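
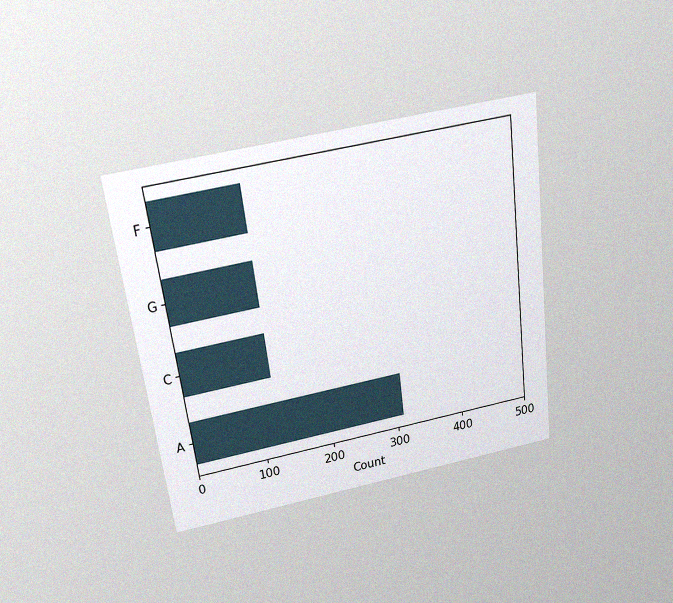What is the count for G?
124

The chart is tilted about 7° counter-clockwise and viewed slightly from above, with some photo noise. Reading along the chart's x-axis, the G bar reaches 124.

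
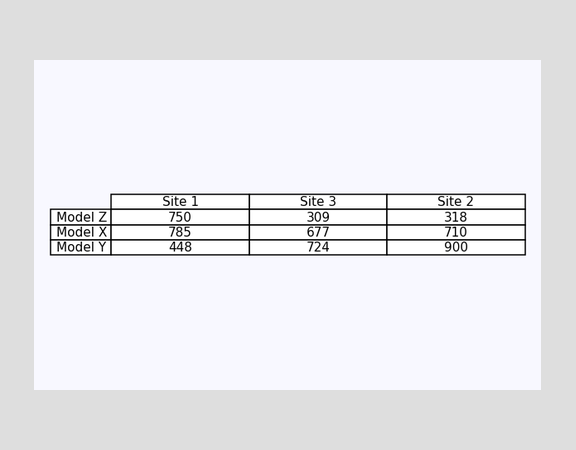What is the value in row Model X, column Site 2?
710

The (Model X, Site 2) cell reads 710.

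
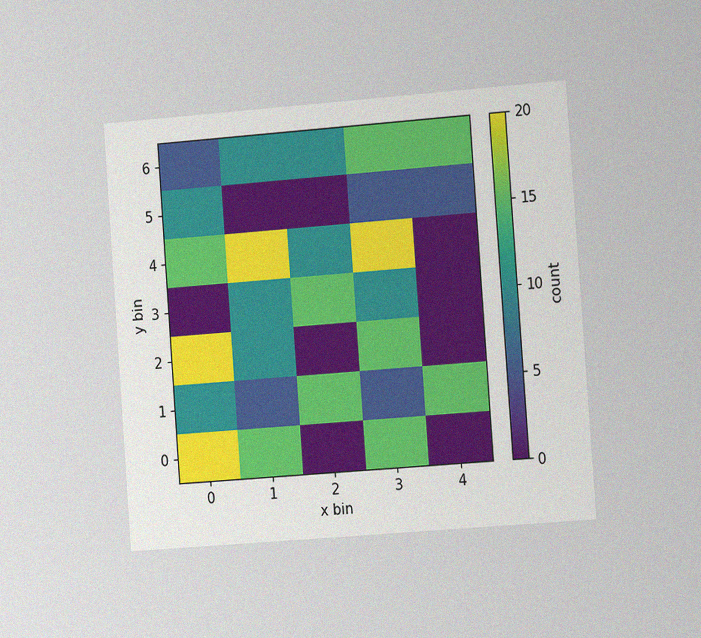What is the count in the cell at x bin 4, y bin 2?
The chart is tilted about 4° counter-clockwise and viewed at a slight angle, with some photo noise. Matching the cell (4, 2) against the colorbar gives 0.

0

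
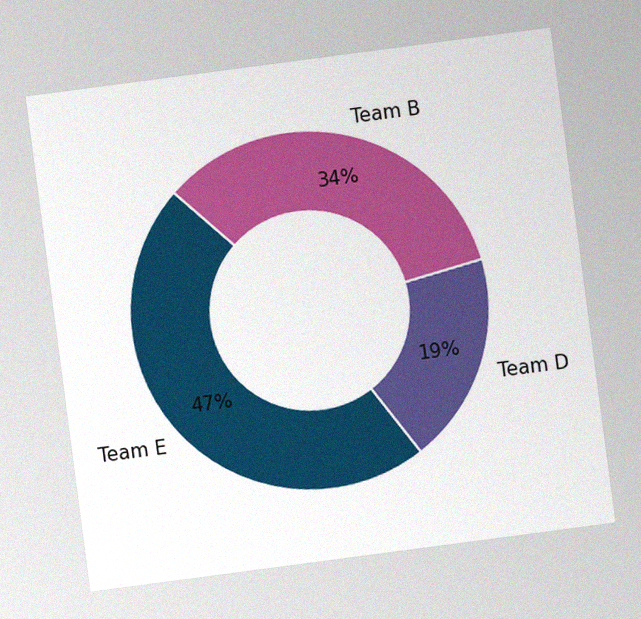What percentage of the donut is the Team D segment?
The chart is tilted about 7° counter-clockwise, with some photo noise. The Team D segment takes up 19% of the ring.

19%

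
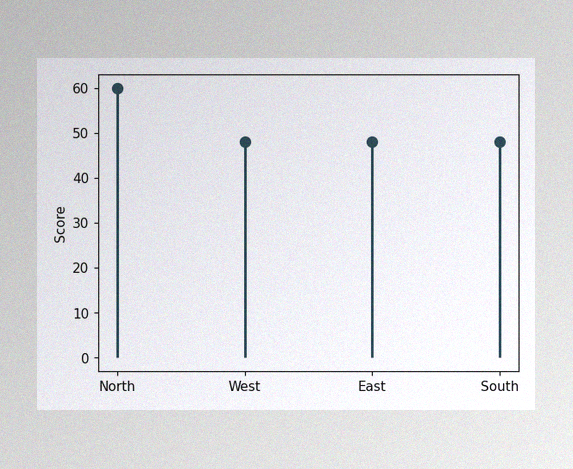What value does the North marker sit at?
The image has some photo noise and uneven lighting. The North marker sits at 60.

60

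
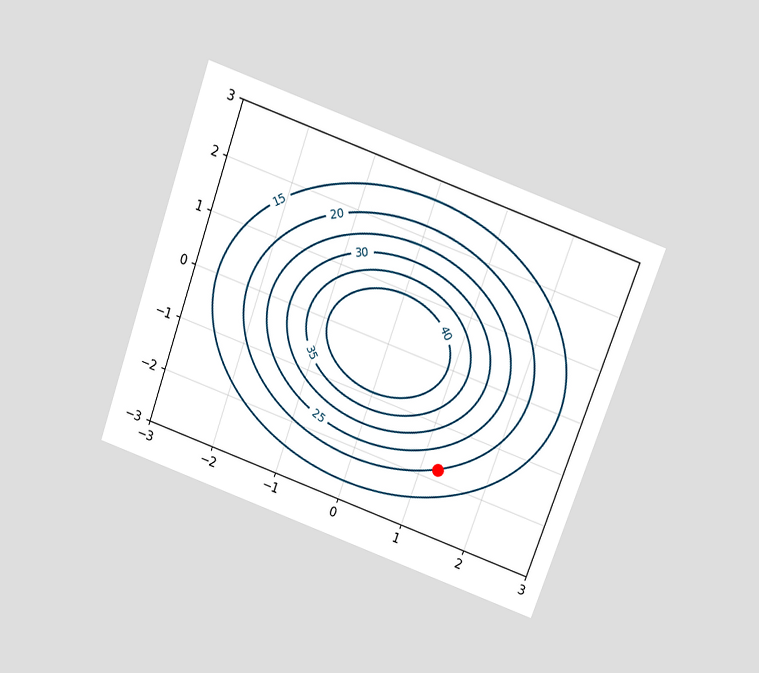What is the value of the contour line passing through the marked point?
The chart is tilted about 20° clockwise and viewed slightly from above. The marked point sits on the contour labelled 20.

20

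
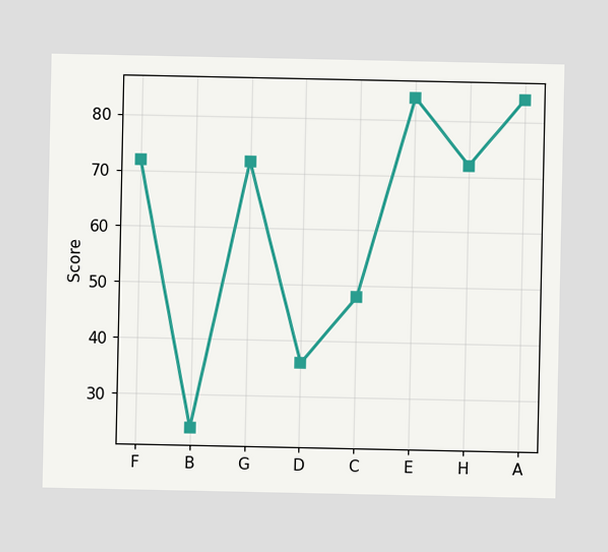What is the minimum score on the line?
24

The lowest point is at B, and reading across to the y-axis gives 24.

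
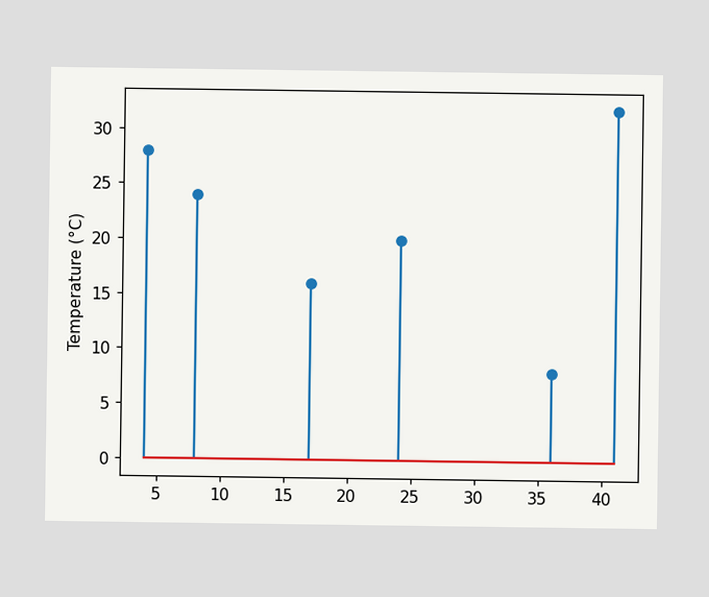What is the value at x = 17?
The stem at x=17 reaches 16°C.

16°C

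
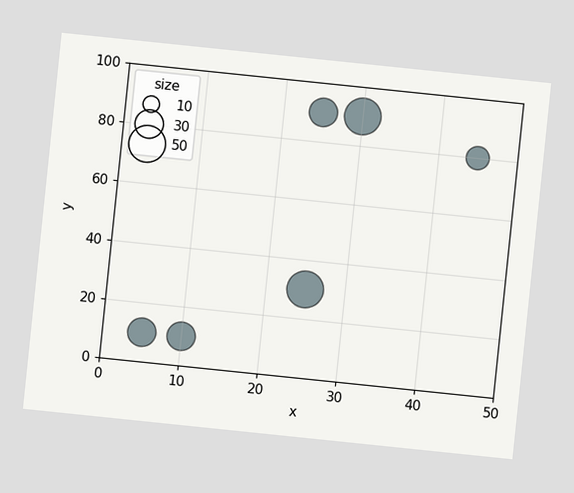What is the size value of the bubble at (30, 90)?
The chart is tilted about 6° clockwise. Matching the bubble at (30, 90) against the size legend gives 50.

50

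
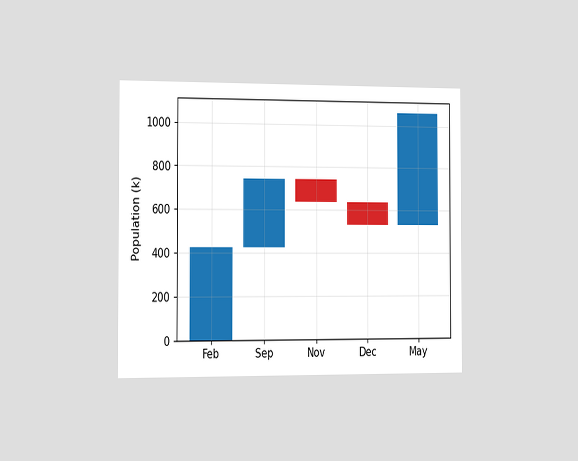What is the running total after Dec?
The chart is viewed slightly from the left. After Dec the running total reaches 530k.

530k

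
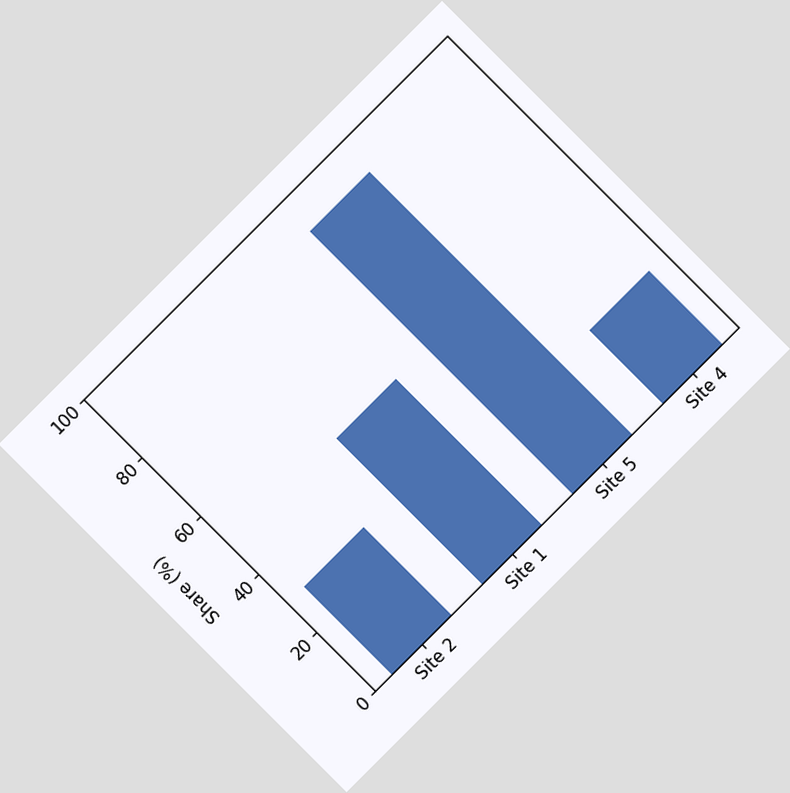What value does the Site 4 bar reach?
The chart is tilted about 45° counter-clockwise. Reading along the chart's y-axis, the Site 4 bar reaches 25%.

25%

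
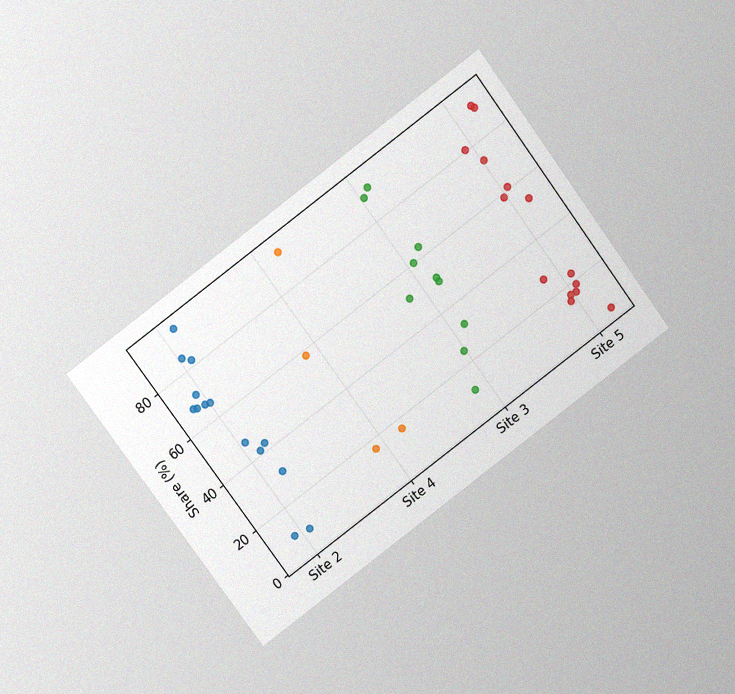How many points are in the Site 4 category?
The chart is tilted about 37° counter-clockwise and viewed slightly from above, with some photo noise. Counting the markers in the Site 4 column gives 4.

4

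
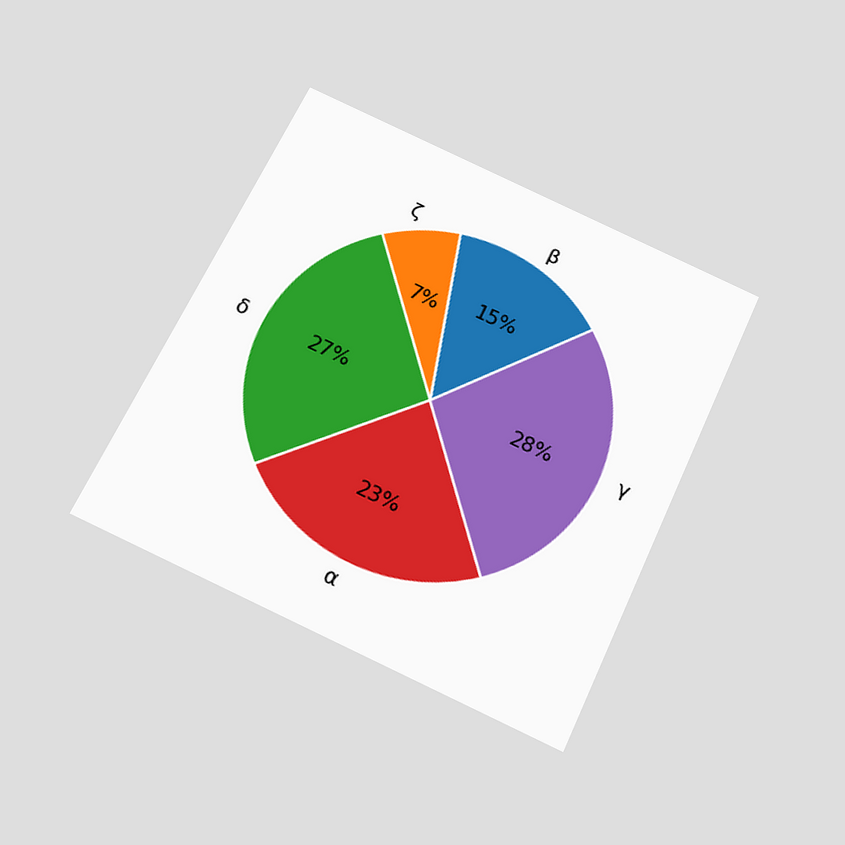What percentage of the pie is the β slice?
15%

The chart is tilted about 25° clockwise and viewed slightly from below. The β slice takes up 15% of the pie.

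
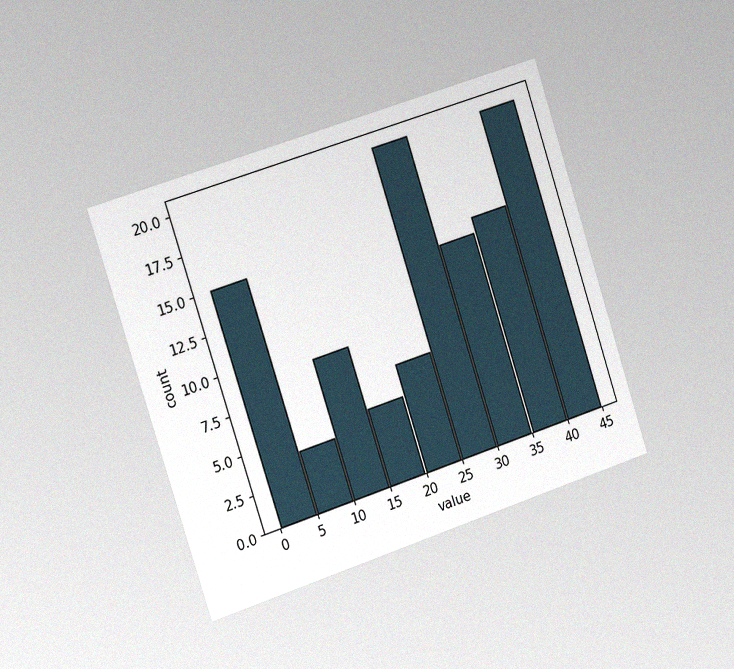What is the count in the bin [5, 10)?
The chart is tilted about 18° counter-clockwise and viewed slightly from the left, with some photo noise. The [5, 10) bin has height 4.

4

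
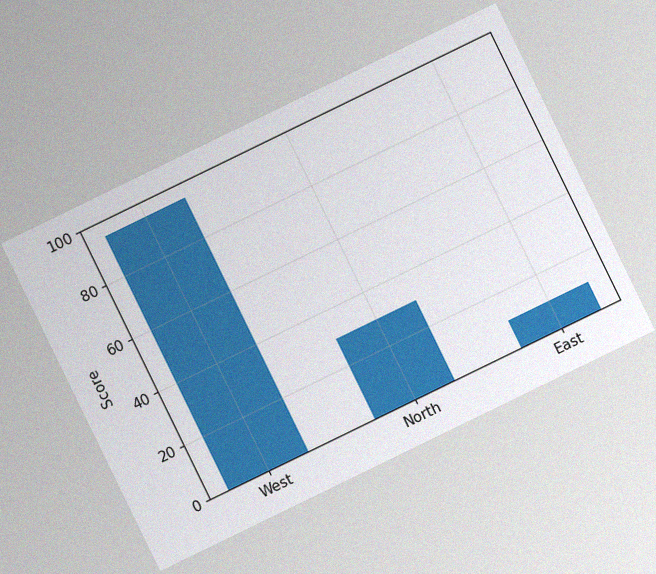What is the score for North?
The chart is tilted about 26° counter-clockwise, with some photo noise. Reading along the chart's y-axis, the North bar reaches 30.

30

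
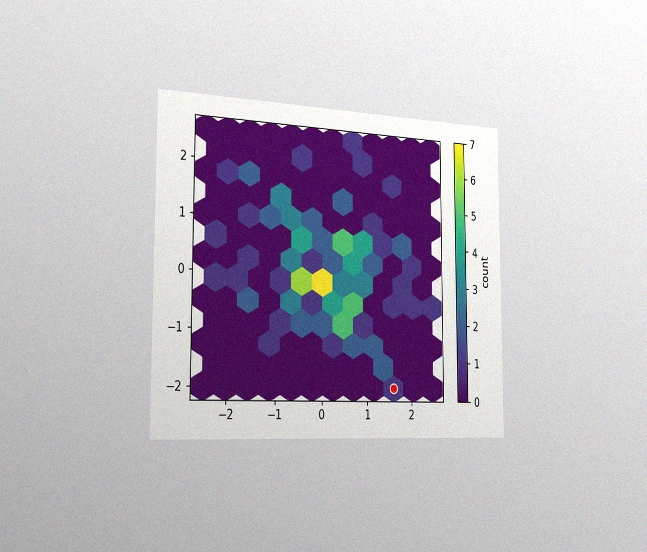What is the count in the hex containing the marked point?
1

The chart is viewed slightly from the left, with some photo noise. The marked hex reads 1 on the colorbar.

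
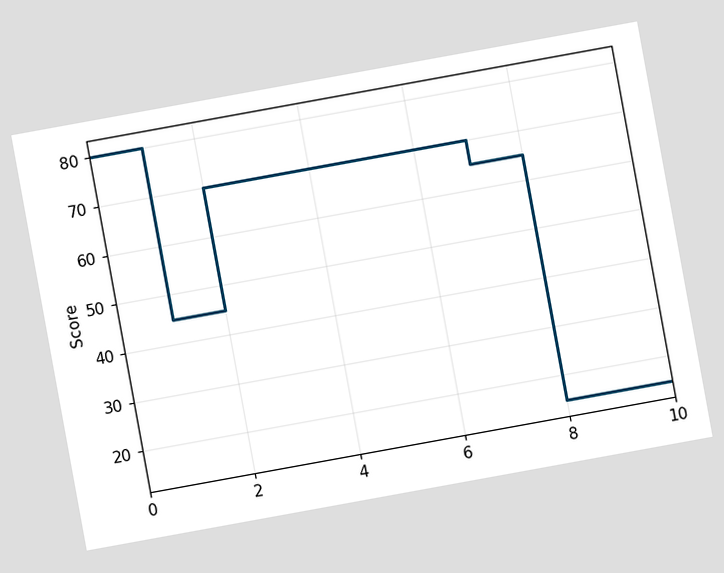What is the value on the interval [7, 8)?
65

The chart is tilted about 10° counter-clockwise. On [7, 8) the step sits at 65.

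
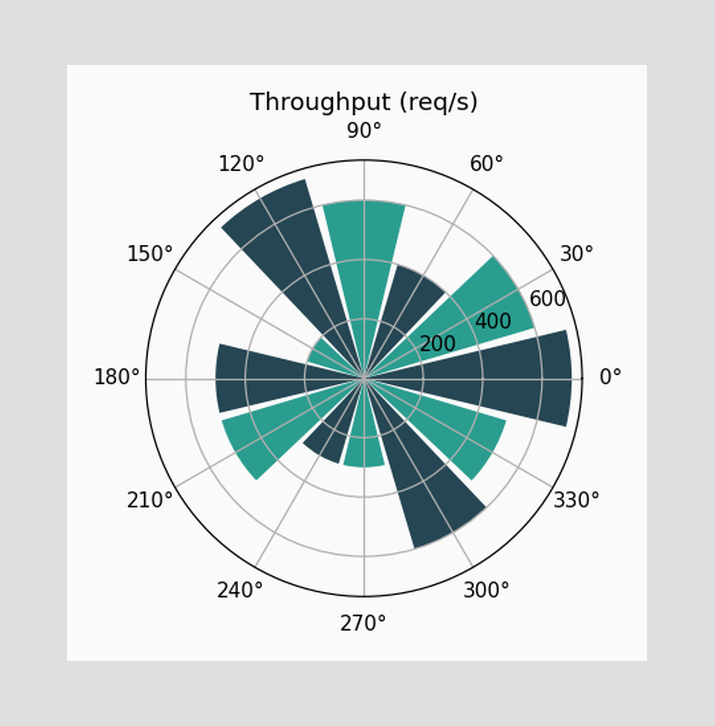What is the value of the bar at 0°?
700req/s

The bar at 0° reaches 700req/s on the radial axis.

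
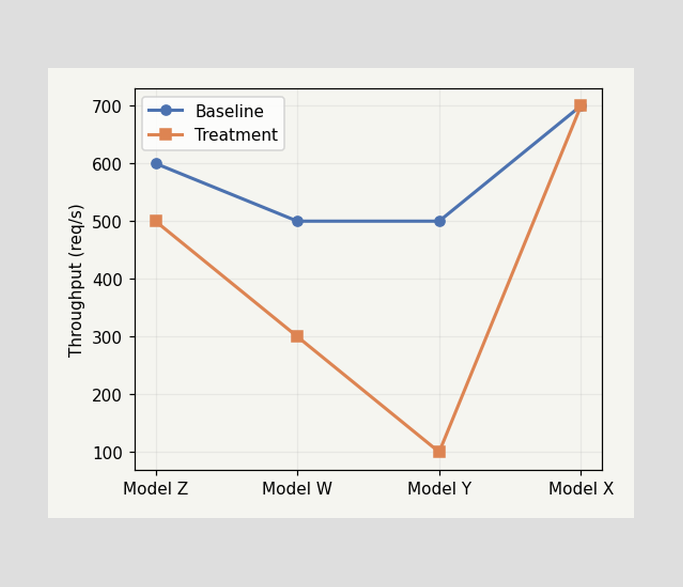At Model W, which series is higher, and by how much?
Baseline, by 200req/s

At Model W, Baseline sits above the other line by 200req/s.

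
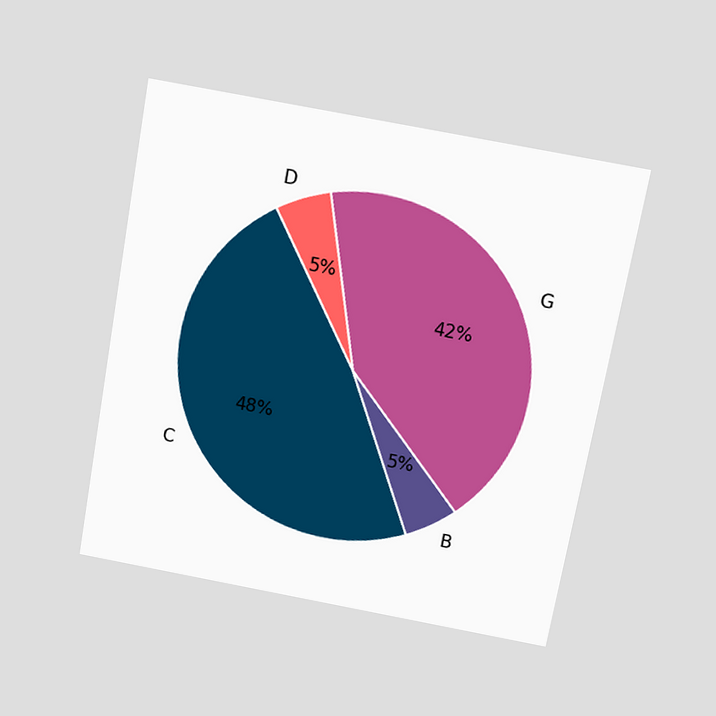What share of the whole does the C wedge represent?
48%

The chart is tilted about 10° clockwise and viewed slightly from above. The C slice takes up 48% of the pie.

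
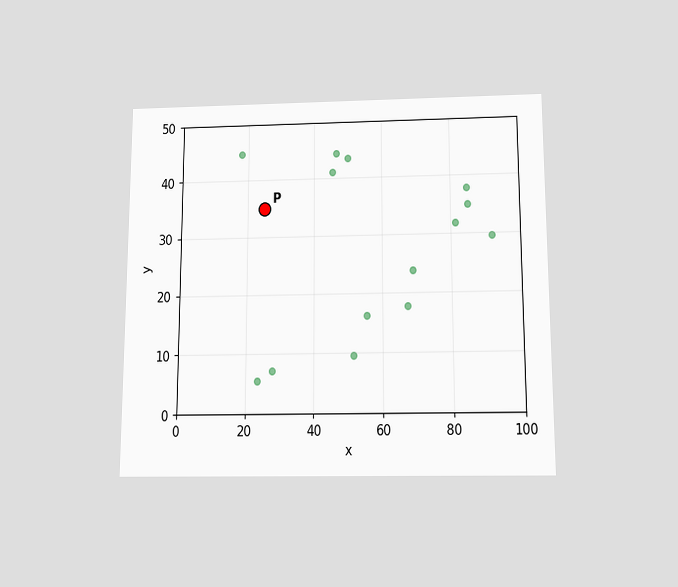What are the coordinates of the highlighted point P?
(25, 35)

The chart is viewed slightly from below. Following the gridlines from P to each axis, P sits at (25, 35).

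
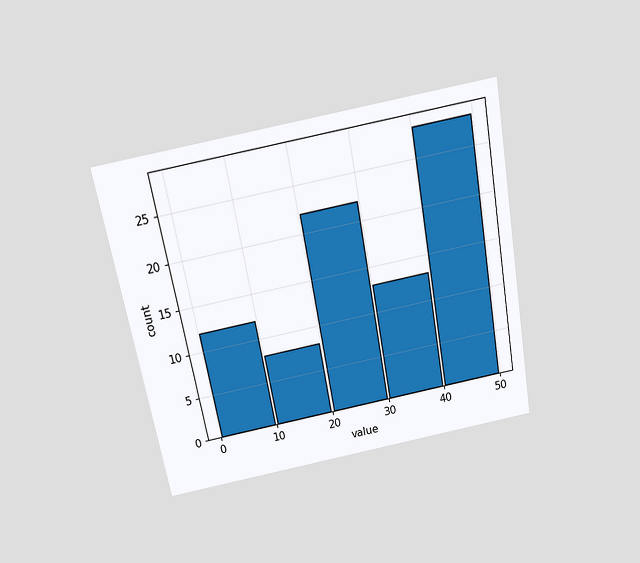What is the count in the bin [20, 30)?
The chart is tilted about 11° counter-clockwise and viewed slightly from above. The [20, 30) bin has height 22.

22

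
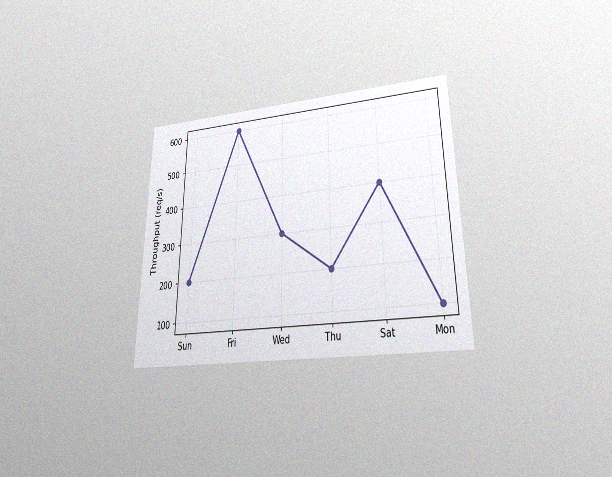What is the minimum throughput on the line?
The chart is viewed slightly from below, with some photo noise. The lowest point is at Mon, and reading across to the y-axis gives 100req/s.

100req/s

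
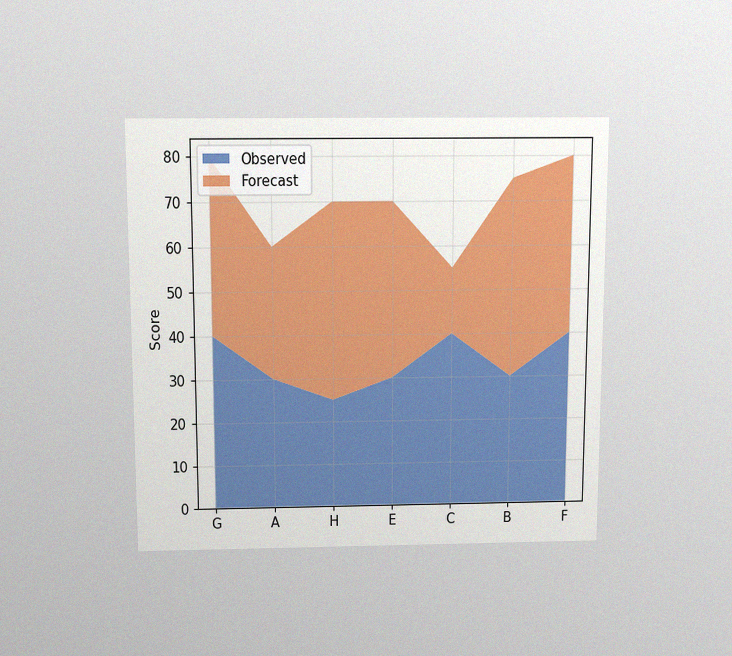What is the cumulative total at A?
60

The chart is viewed slightly from above, with some photo noise. The stacked total at A reaches 60.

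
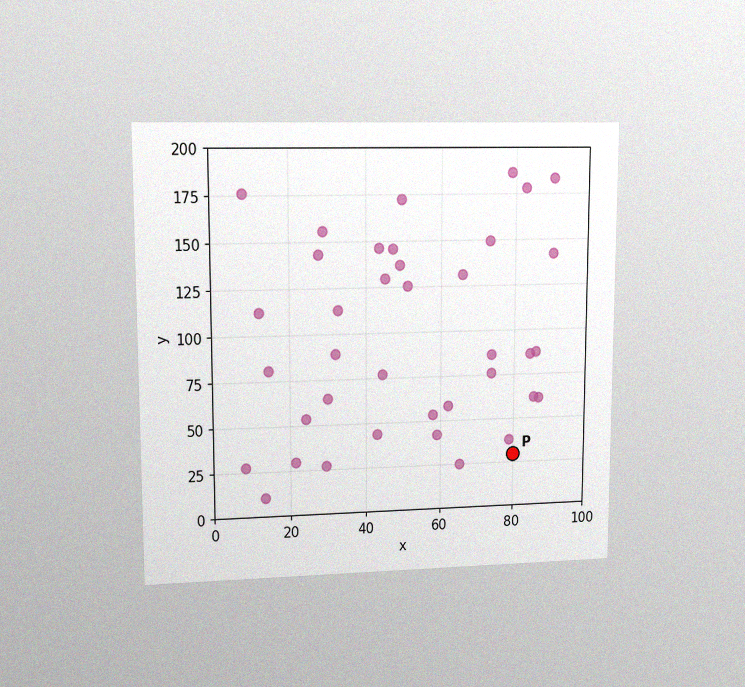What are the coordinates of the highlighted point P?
(80, 30)

The chart is viewed at a slight angle, with some photo noise. Following the gridlines from P to each axis, P sits at (80, 30).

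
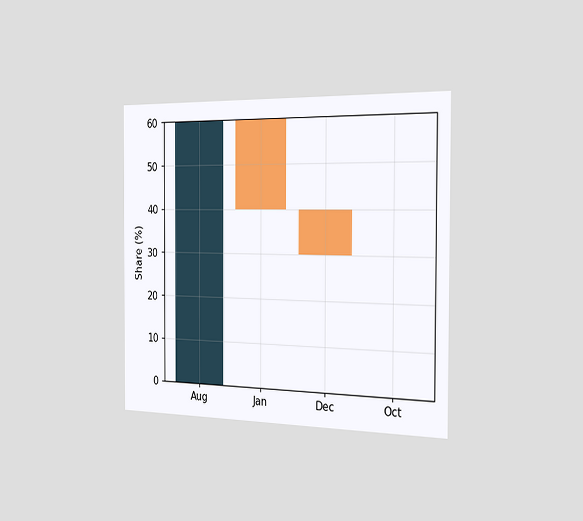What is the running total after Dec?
The chart is viewed slightly from the right. After Dec the running total reaches 30%.

30%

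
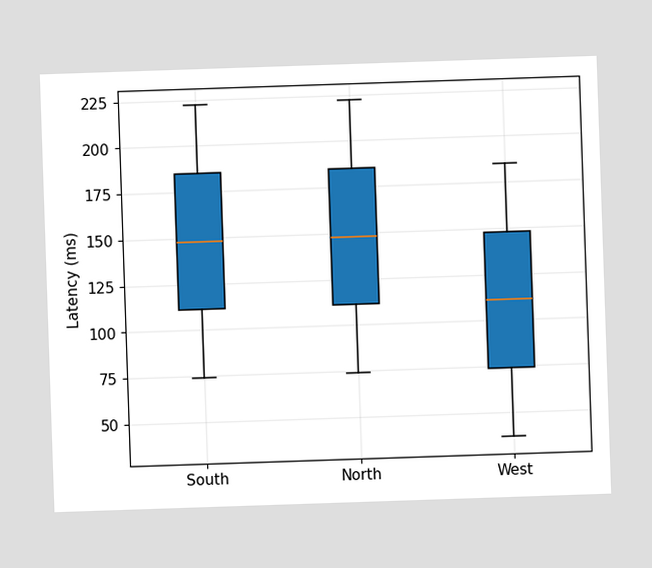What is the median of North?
148ms

The median line in the North box sits at 148ms.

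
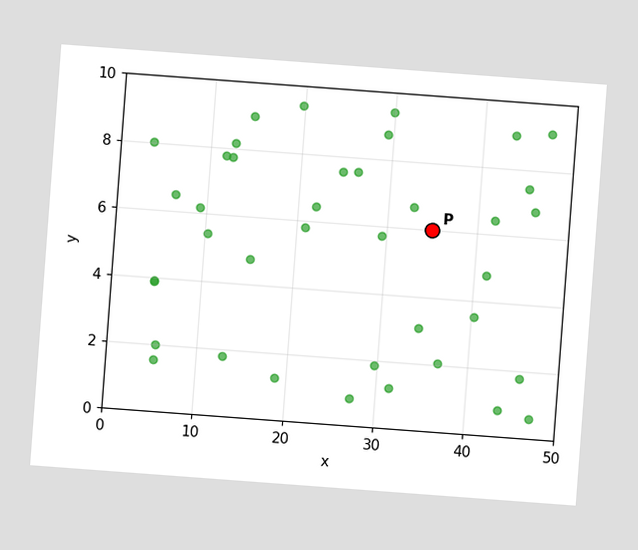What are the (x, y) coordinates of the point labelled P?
(35, 6)

The chart is tilted about 4° clockwise. Following the gridlines from P to each axis, P sits at (35, 6).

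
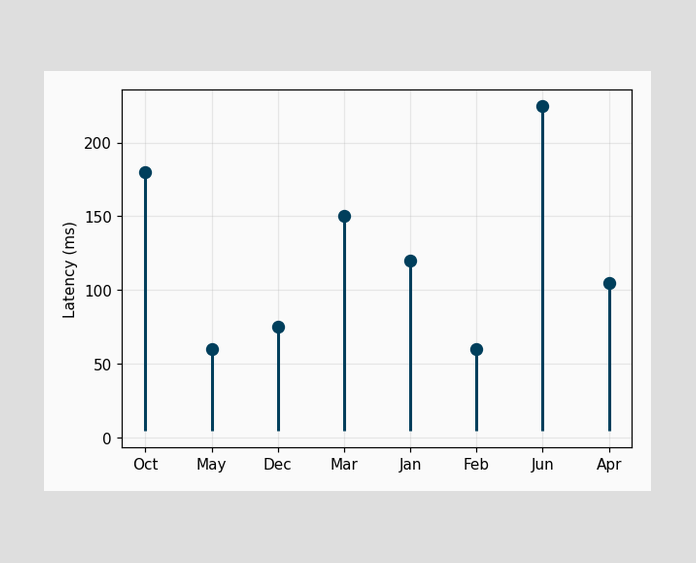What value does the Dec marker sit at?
75ms

The Dec marker sits at 75ms.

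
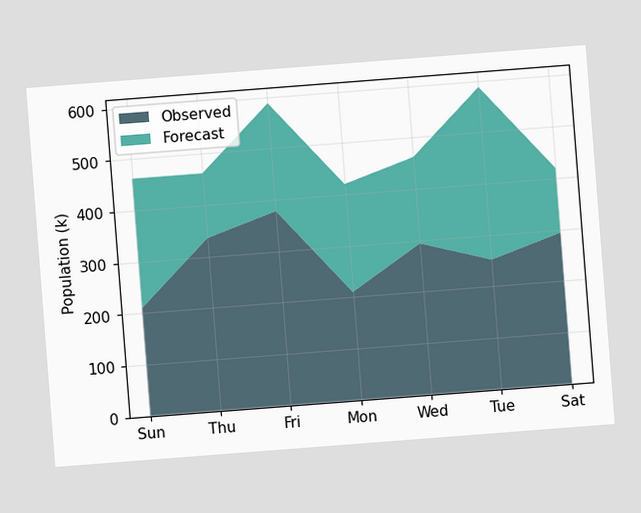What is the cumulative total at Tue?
588k

The chart is tilted about 4° counter-clockwise. The stacked total at Tue reaches 588k.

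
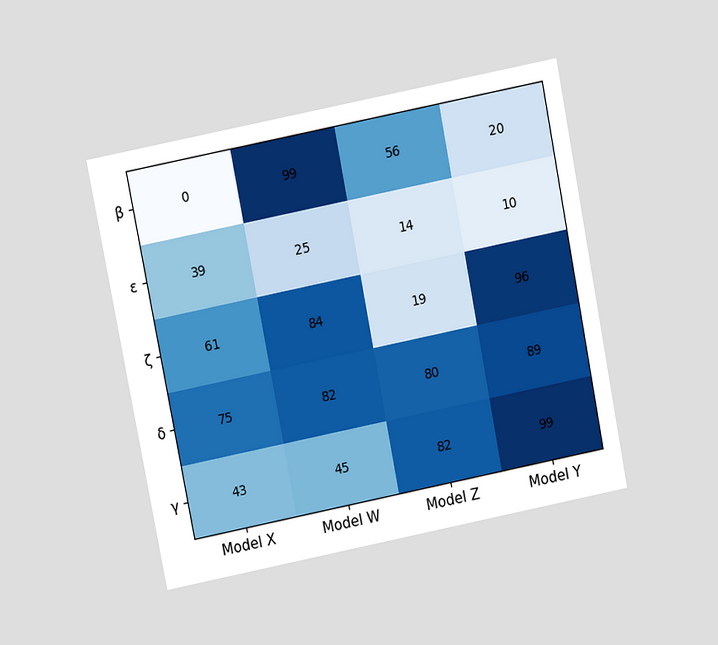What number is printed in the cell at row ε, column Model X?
The chart is tilted about 11° counter-clockwise and viewed at a slight angle. The (ε, Model X) cell reads 39.

39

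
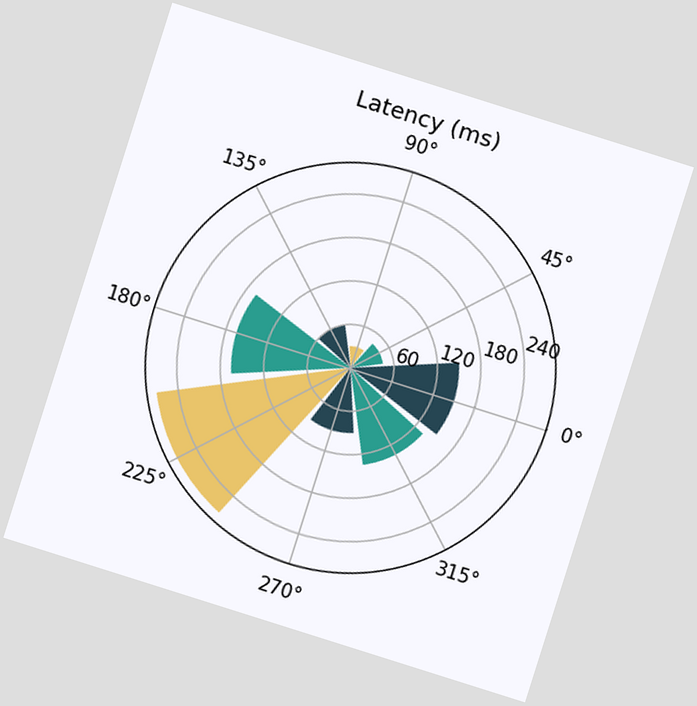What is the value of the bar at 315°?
135ms

The chart is tilted about 18° clockwise. The bar at 315° reaches 135ms on the radial axis.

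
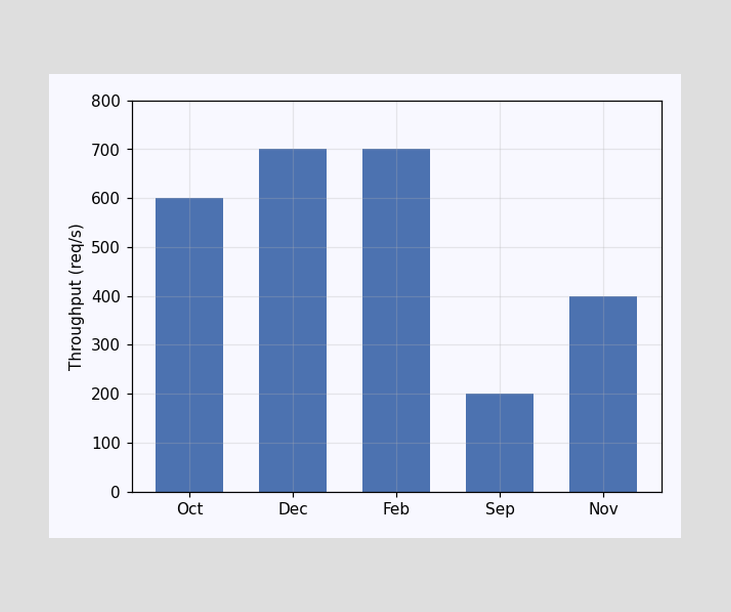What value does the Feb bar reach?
Reading along the chart's y-axis, the Feb bar reaches 700req/s.

700req/s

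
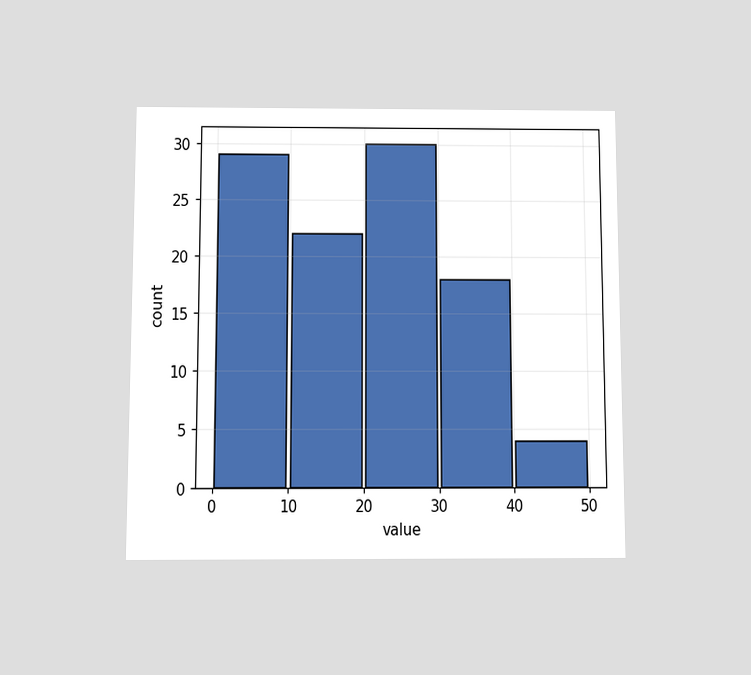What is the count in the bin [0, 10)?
The chart is viewed at a slight angle. The [0, 10) bin has height 29.

29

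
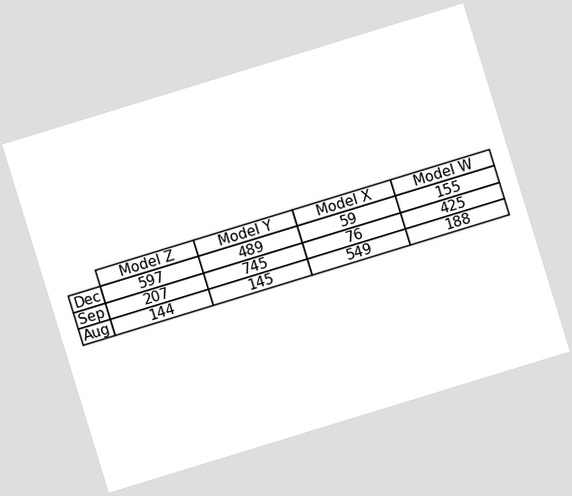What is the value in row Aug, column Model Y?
The chart is tilted about 17° counter-clockwise. The (Aug, Model Y) cell reads 145.

145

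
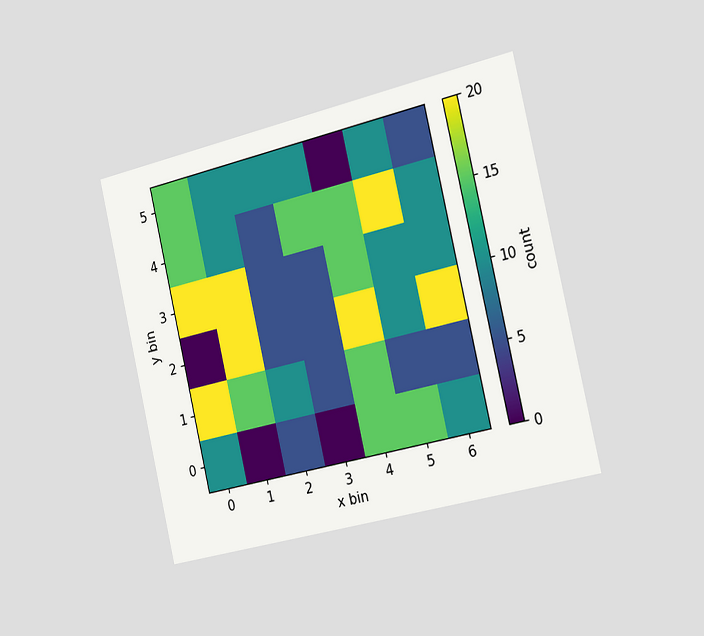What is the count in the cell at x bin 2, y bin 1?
10

The chart is tilted about 13° counter-clockwise and viewed slightly from the right. Matching the cell (2, 1) against the colorbar gives 10.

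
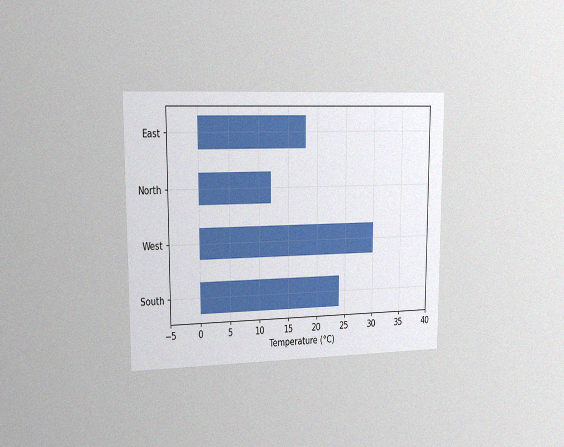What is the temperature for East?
The chart is viewed slightly from the left, with some photo noise. Reading along the chart's x-axis, the East bar reaches 18°C.

18°C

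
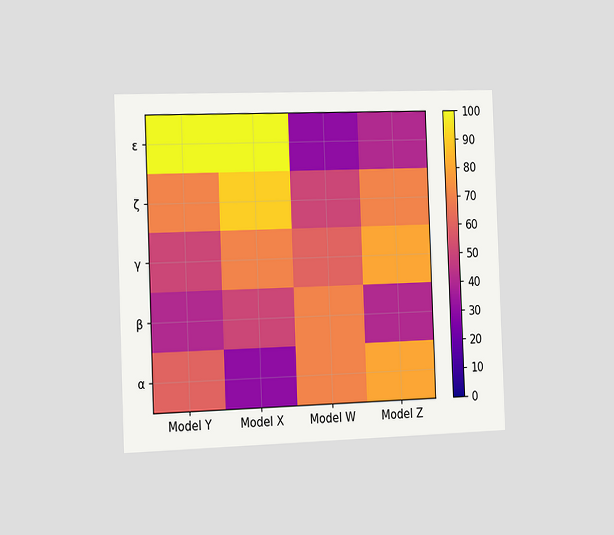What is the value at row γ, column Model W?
60

The chart is tilted about 2° counter-clockwise and viewed slightly from the left. Matching cell (γ, Model W) against the colorbar gives 60.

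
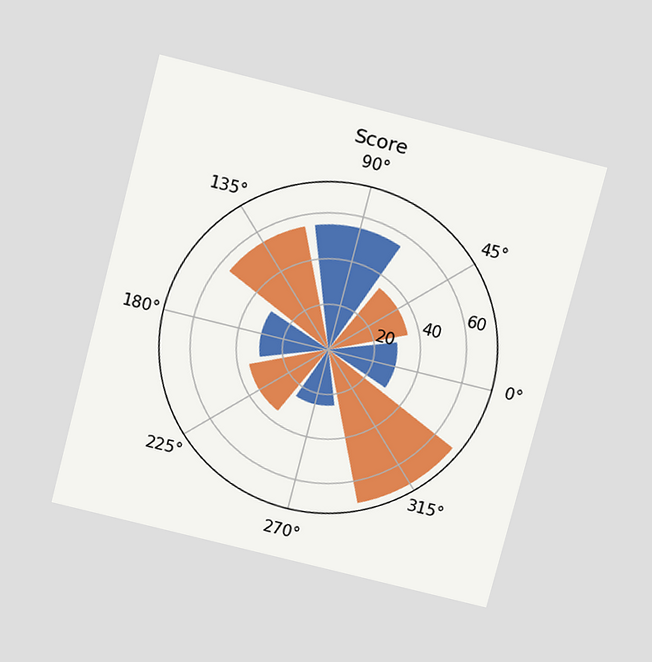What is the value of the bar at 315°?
70

The chart is tilted about 14° clockwise and viewed slightly from above. The bar at 315° reaches 70 on the radial axis.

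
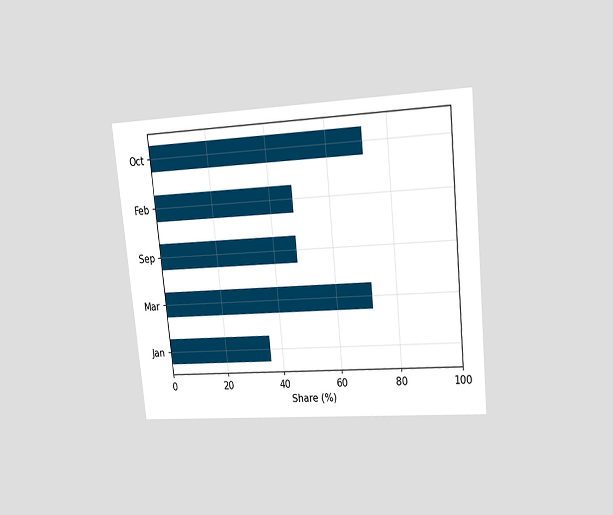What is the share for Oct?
The chart is tilted about 6° counter-clockwise and viewed at a slight angle. Reading along the chart's x-axis, the Oct bar reaches 72%.

72%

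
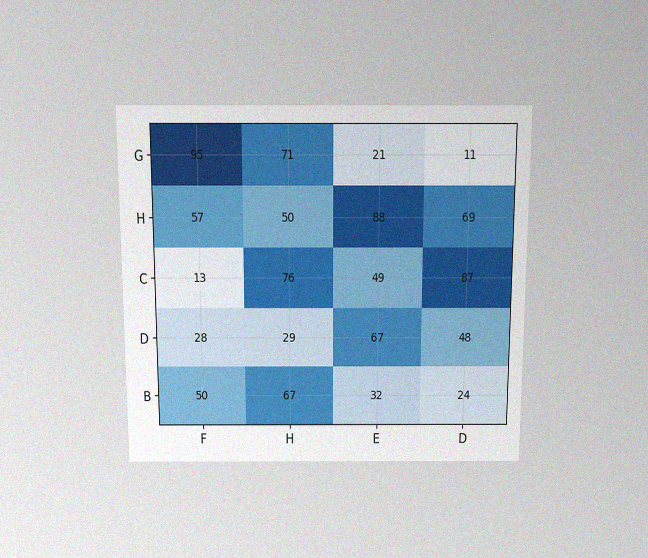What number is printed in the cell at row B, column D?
24

The chart is viewed slightly from above, with some photo noise. The (B, D) cell reads 24.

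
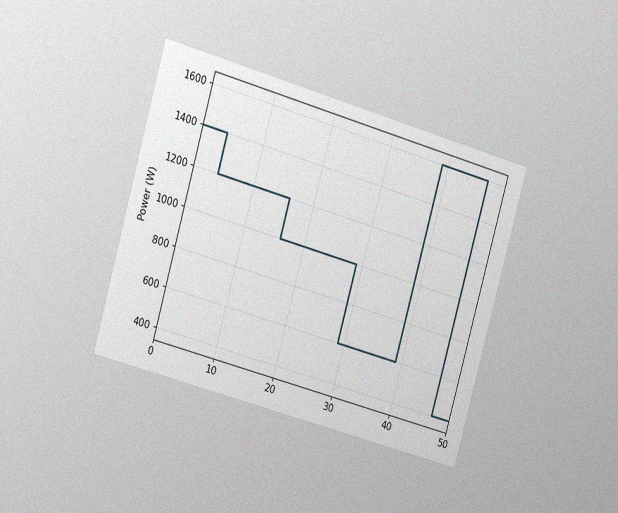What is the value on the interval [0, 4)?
1400W

The chart is tilted about 16° clockwise and viewed slightly from the left, with some photo noise. On [0, 4) the step sits at 1400W.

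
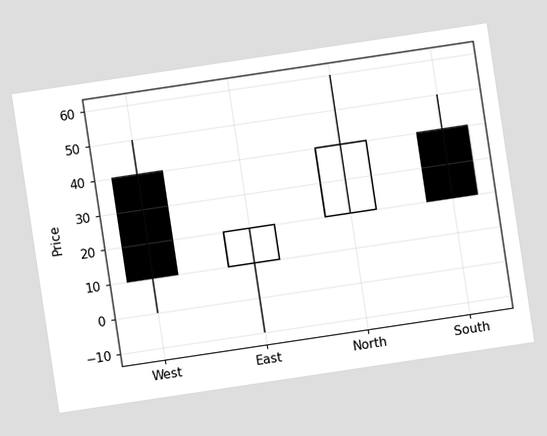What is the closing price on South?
The chart is tilted about 9° counter-clockwise. The South candle closes at 20.

20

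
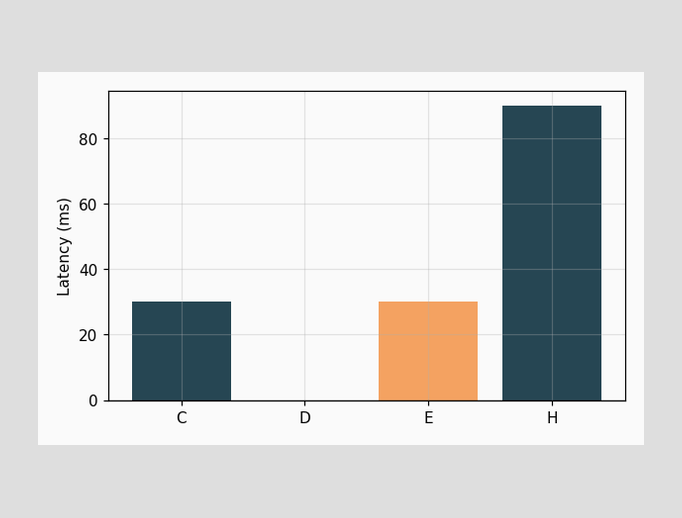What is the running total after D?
After D the running total reaches 30ms.

30ms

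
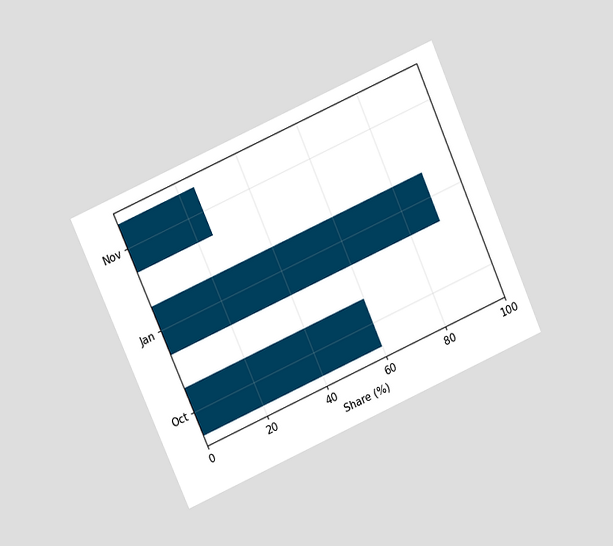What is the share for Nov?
25%

The chart is tilted about 24° counter-clockwise and viewed at a slight angle. Reading along the chart's x-axis, the Nov bar reaches 25%.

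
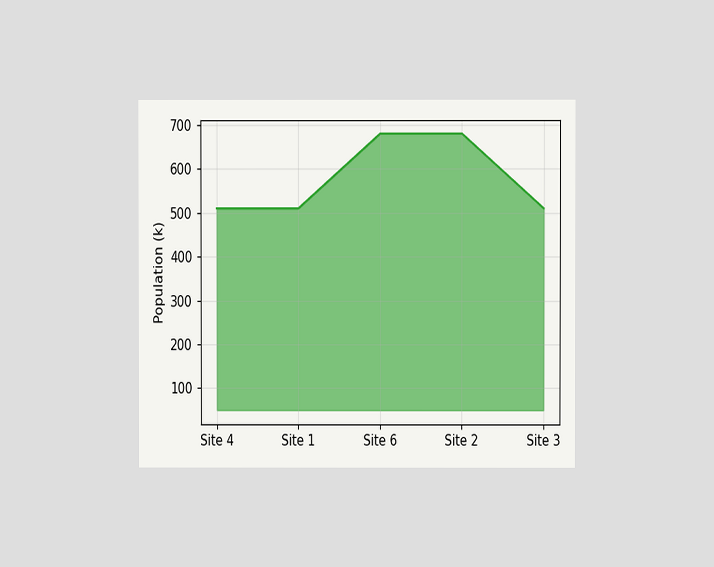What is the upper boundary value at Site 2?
680k

The chart is viewed at a slight angle. At Site 2 the upper boundary is at 680k.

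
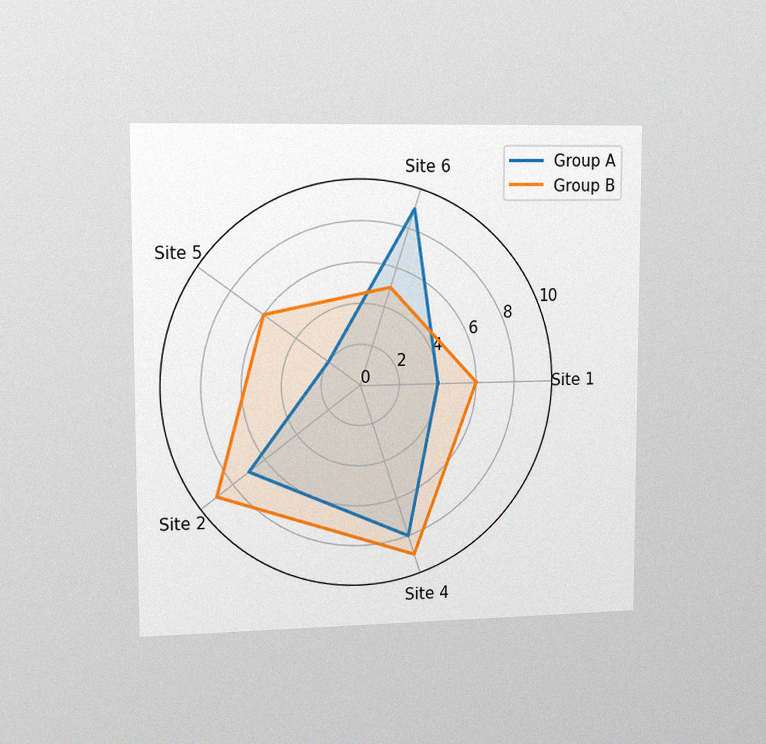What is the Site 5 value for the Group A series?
The chart is viewed slightly from the left, with some photo noise. On the Site 5 axis, Group A reaches 2.

2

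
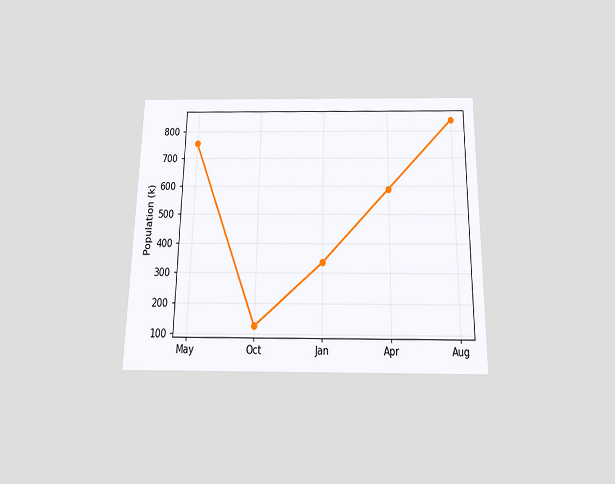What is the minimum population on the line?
126k

The chart is viewed slightly from below. The lowest point is at Oct, and reading across to the y-axis gives 126k.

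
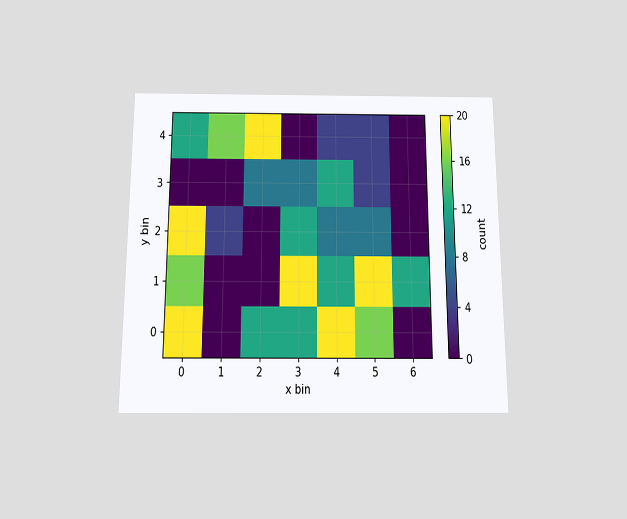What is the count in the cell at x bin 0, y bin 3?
0

The chart is viewed slightly from below. Matching the cell (0, 3) against the colorbar gives 0.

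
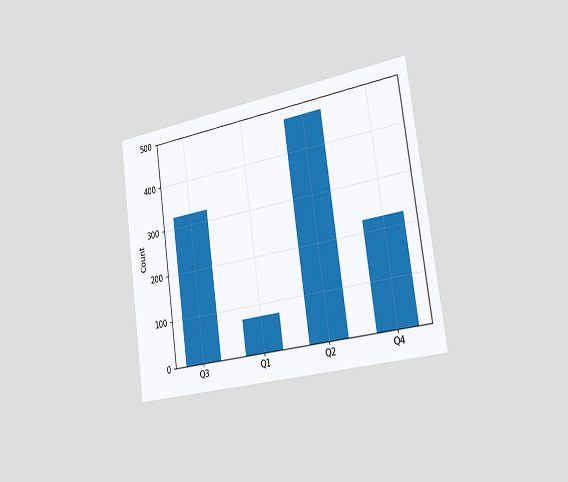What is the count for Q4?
225

The chart is tilted about 8° counter-clockwise and viewed slightly from the right. Reading along the chart's y-axis, the Q4 bar reaches 225.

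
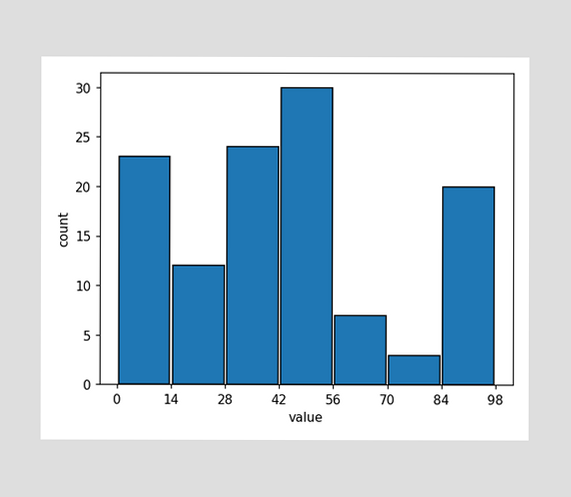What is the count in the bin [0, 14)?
23

The [0, 14) bin has height 23.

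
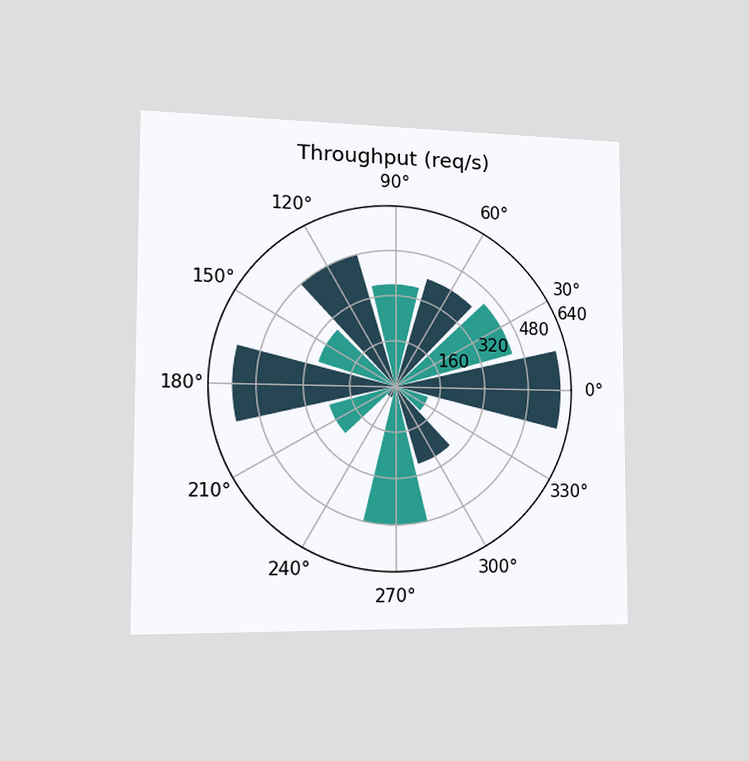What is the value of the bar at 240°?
40req/s

The chart is viewed slightly from the left. The bar at 240° reaches 40req/s on the radial axis.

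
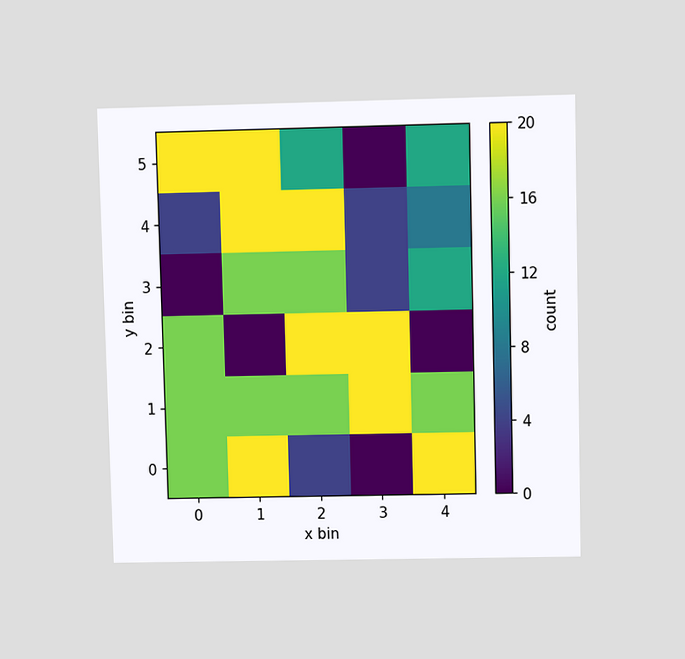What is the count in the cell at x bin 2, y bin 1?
The chart is viewed at a slight angle. Matching the cell (2, 1) against the colorbar gives 16.

16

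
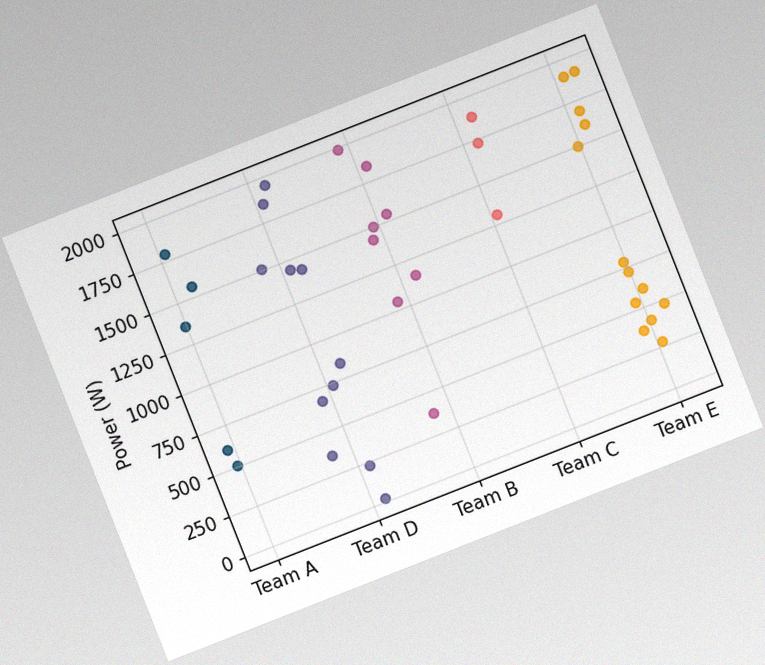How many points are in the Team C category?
3

The chart is tilted about 21° counter-clockwise, with some photo noise. Counting the markers in the Team C column gives 3.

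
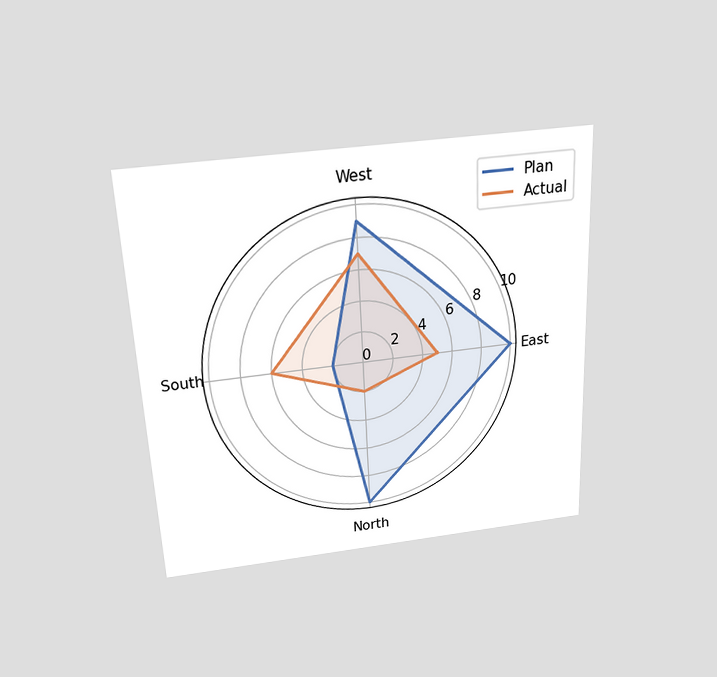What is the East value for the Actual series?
The chart is tilted about 3° counter-clockwise and viewed slightly from above. On the East axis, Actual reaches 5.

5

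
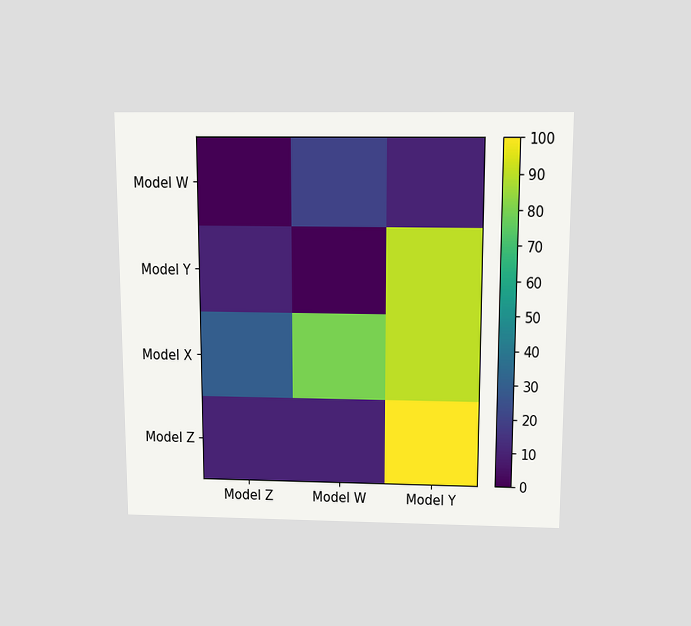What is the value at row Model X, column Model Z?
The chart is viewed slightly from above. Matching cell (Model X, Model Z) against the colorbar gives 30.

30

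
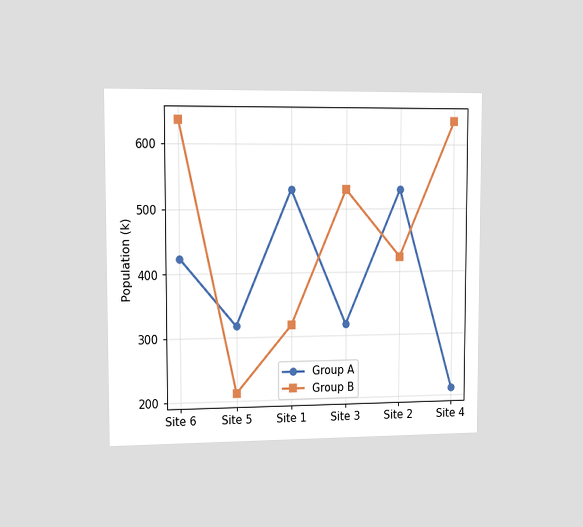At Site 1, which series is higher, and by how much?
Group A, by 212k

The chart is viewed slightly from the left. At Site 1, Group A sits above the other line by 212k.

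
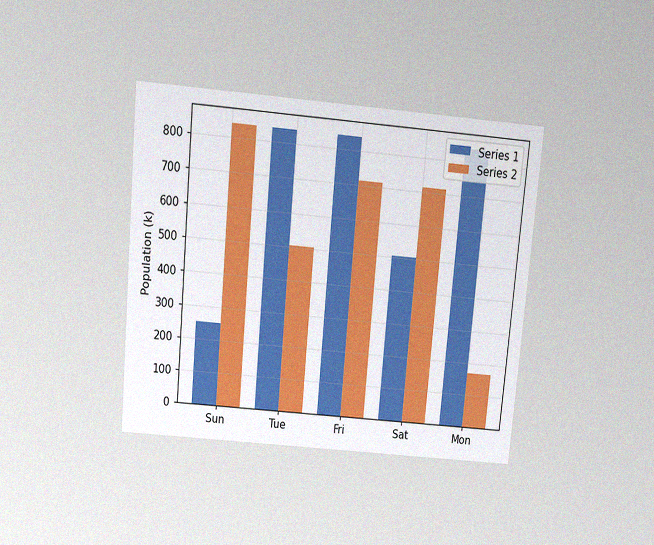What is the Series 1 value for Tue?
The chart is tilted about 5° clockwise and viewed slightly from above, with some photo noise. The Series 1 bar at Tue reaches 840k on the y-axis.

840k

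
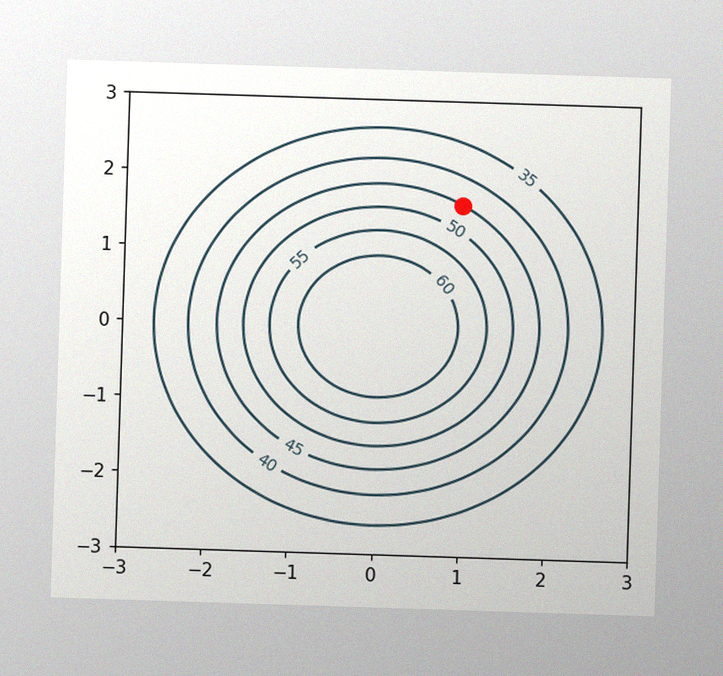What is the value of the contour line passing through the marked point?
The image has some photo noise and uneven lighting. The marked point sits on the contour labelled 45.

45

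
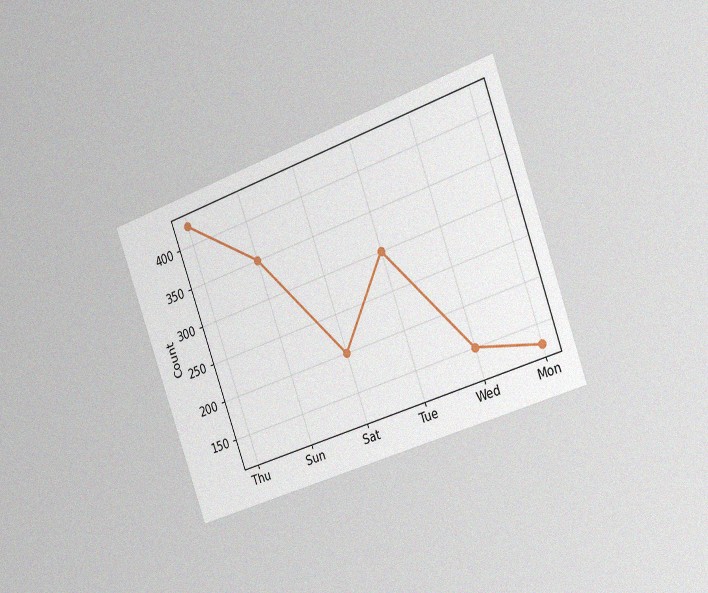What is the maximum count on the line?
425

The chart is tilted about 20° counter-clockwise and viewed slightly from the right, with some photo noise. The highest point is at Thu, and reading across to the y-axis gives 425.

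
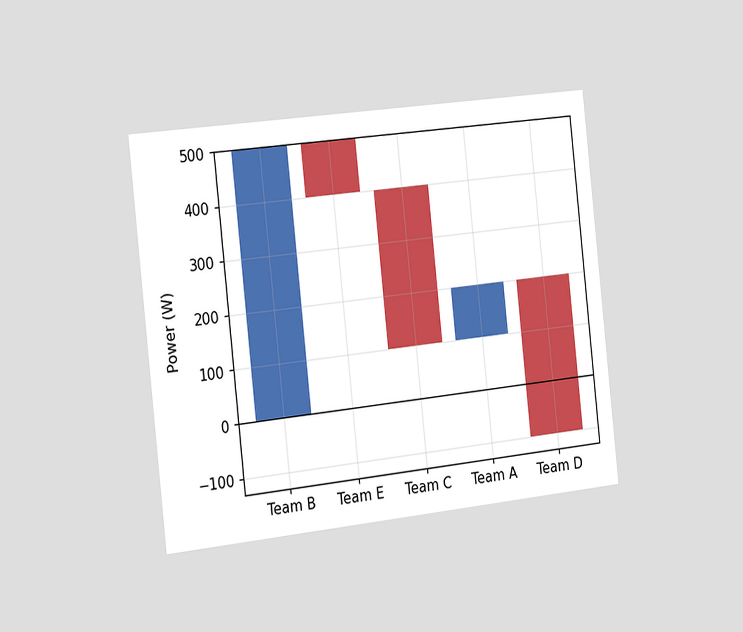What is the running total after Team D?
-100W

The chart is tilted about 6° counter-clockwise and viewed slightly from the left. After Team D the running total reaches -100W.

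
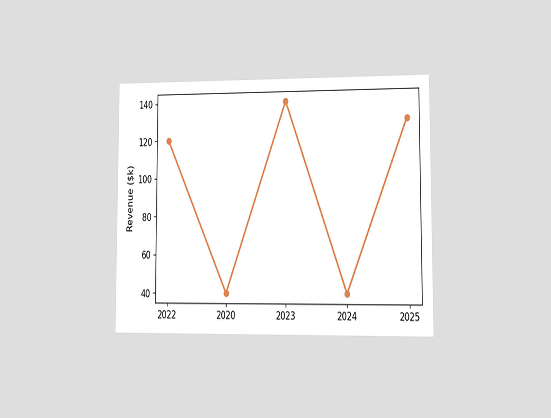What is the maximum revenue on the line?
The chart is viewed at a slight angle. The highest point is at 2023, and reading across to the y-axis gives $140k.

$140k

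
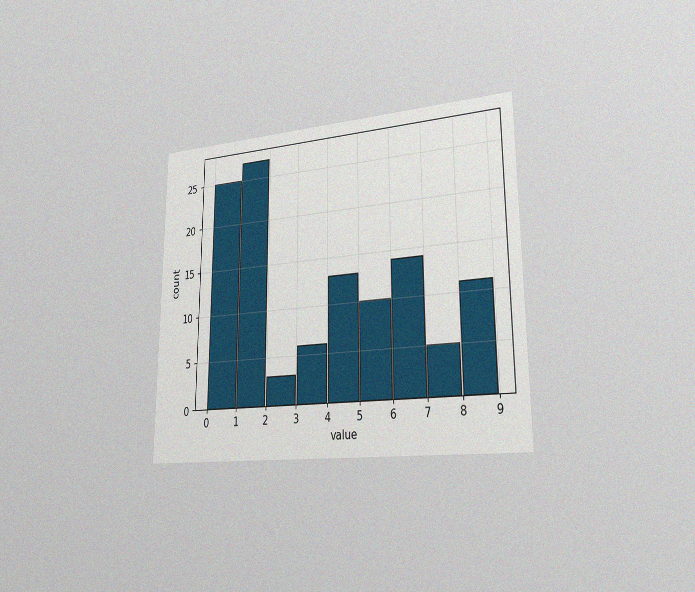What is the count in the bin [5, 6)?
The chart is viewed slightly from the right, with some photo noise. The [5, 6) bin has height 10.

10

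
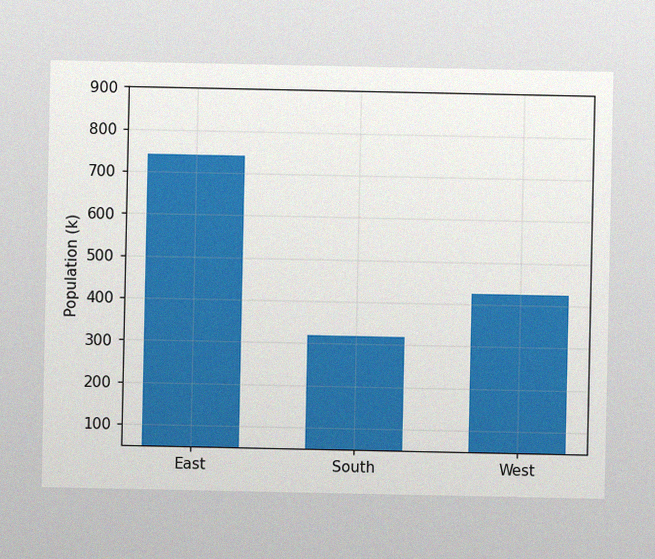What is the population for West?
The image has some photo noise and uneven lighting. Reading along the chart's y-axis, the West bar reaches 424k.

424k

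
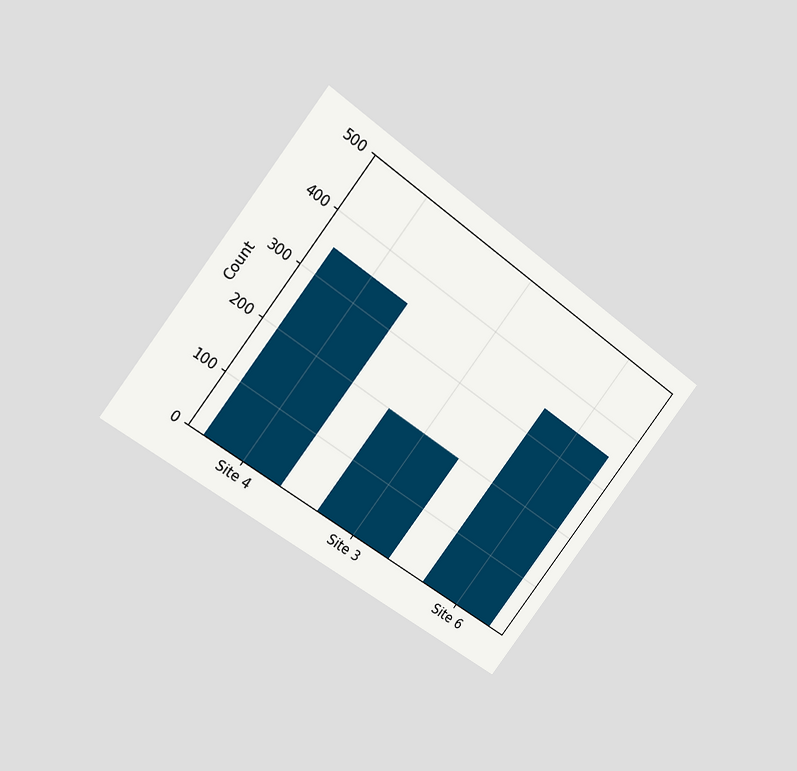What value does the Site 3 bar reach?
200

The chart is tilted about 38° clockwise and viewed at a slight angle. Reading along the chart's y-axis, the Site 3 bar reaches 200.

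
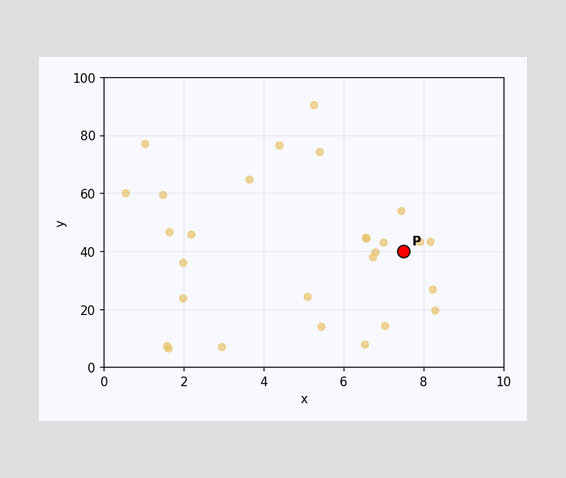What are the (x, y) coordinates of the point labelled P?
Following the gridlines from P to each axis, P sits at (7.5, 40).

(7.5, 40)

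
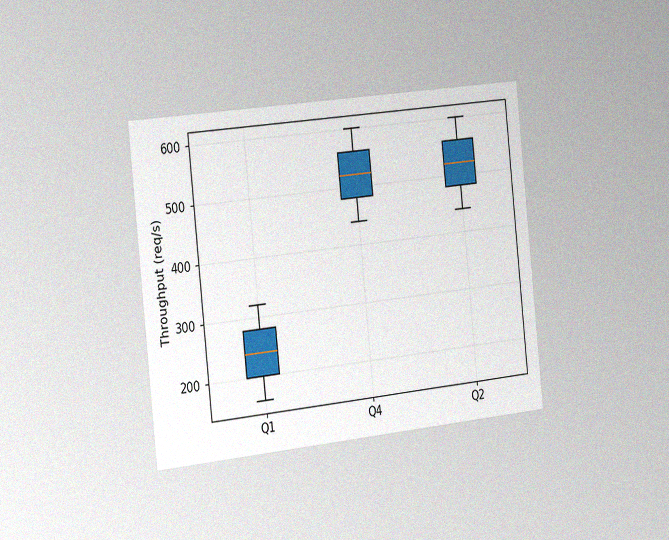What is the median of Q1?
240req/s

The chart is tilted about 6° counter-clockwise and viewed slightly from the left, with some photo noise. The median line in the Q1 box sits at 240req/s.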